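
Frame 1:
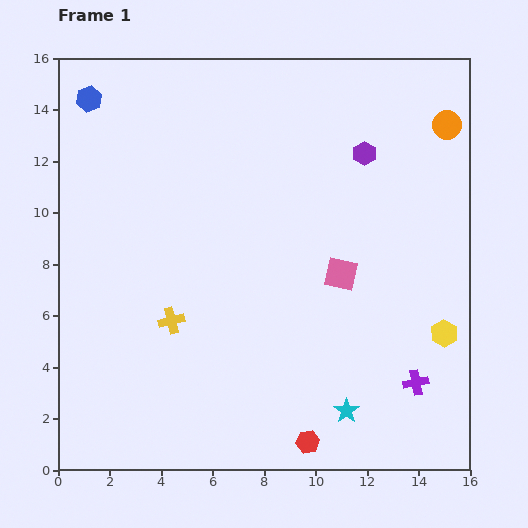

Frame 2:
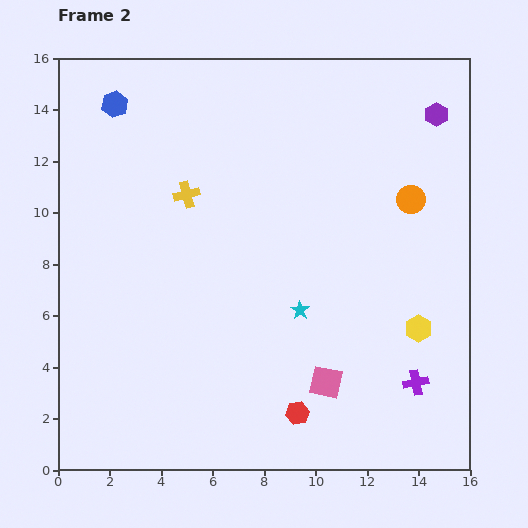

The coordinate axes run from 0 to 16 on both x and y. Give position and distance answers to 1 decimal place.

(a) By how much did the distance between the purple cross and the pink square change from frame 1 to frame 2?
-1.6

Distance in frame 1: 5.1. Distance in frame 2: 3.5.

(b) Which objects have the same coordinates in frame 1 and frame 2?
the purple cross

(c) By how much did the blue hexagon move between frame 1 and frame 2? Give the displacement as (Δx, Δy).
(1.0, -0.2)

The blue hexagon was at (1.2, 14.4) in frame 1 and (2.2, 14.2) in frame 2.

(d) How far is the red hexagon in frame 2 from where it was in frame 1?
1.2

The red hexagon moved from (9.7, 1.1) to (9.3, 2.2), a distance of √(0.4² + 1.1²) ≈ 1.2.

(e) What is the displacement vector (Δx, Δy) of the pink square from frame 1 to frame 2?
(-0.6, -4.2)

The pink square was at (11.0, 7.6) in frame 1 and (10.4, 3.4) in frame 2.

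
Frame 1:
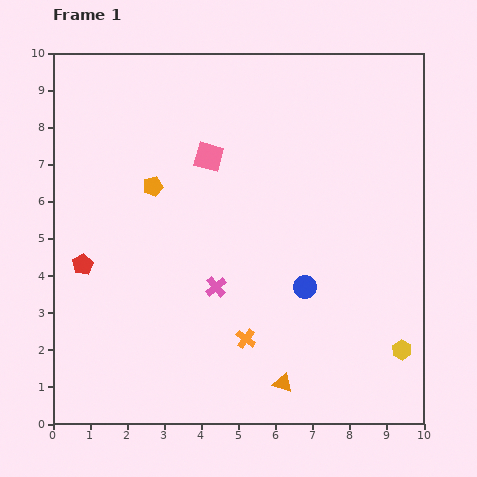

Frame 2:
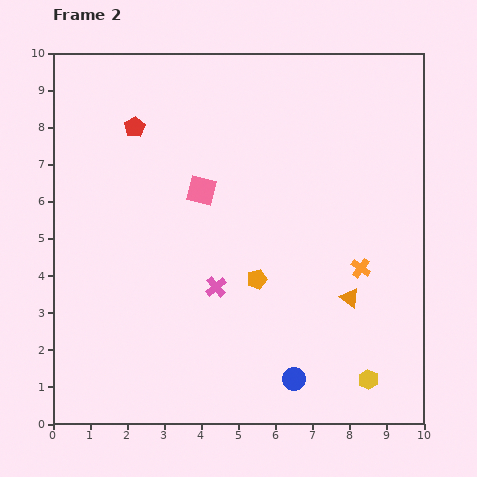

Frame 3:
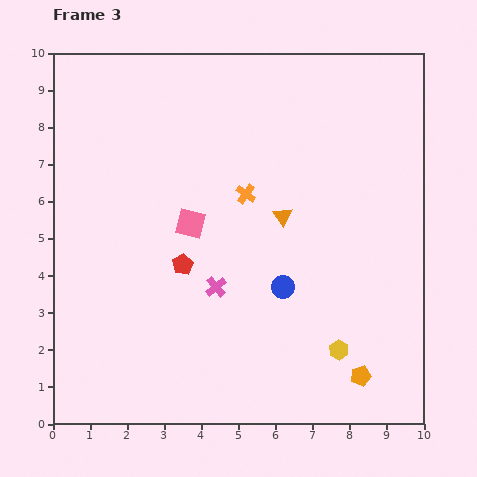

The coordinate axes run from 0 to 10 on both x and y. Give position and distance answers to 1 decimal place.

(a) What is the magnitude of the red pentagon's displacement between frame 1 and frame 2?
4.0

The red pentagon moved from (0.8, 4.3) to (2.2, 8.0), a distance of √(1.4² + 3.7²) ≈ 4.0.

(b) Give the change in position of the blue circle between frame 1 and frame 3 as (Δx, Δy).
(-0.6, 0.0)

The blue circle was at (6.8, 3.7) in frame 1 and (6.2, 3.7) in frame 3.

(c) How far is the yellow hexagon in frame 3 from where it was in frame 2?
1.1

The yellow hexagon moved from (8.5, 1.2) to (7.7, 2.0), a distance of √(0.8² + 0.8²) ≈ 1.1.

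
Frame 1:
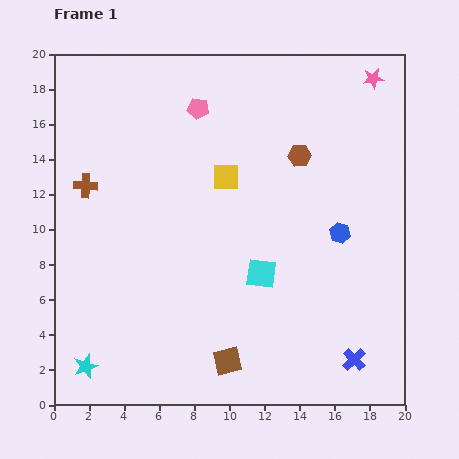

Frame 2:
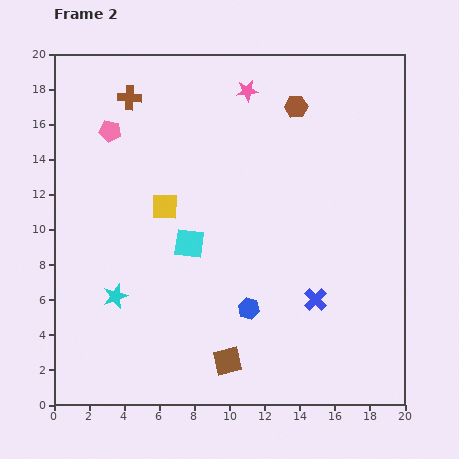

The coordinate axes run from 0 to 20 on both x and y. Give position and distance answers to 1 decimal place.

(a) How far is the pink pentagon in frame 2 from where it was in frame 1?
5.2

The pink pentagon moved from (8.2, 16.9) to (3.2, 15.6), a distance of √(5.0² + 1.3²) ≈ 5.2.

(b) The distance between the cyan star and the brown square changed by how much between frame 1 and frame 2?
-0.7

Distance in frame 1: 8.1. Distance in frame 2: 7.4.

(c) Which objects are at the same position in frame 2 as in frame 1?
the brown square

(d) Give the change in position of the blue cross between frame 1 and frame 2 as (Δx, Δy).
(-2.2, 3.4)

The blue cross was at (17.1, 2.6) in frame 1 and (14.9, 6.0) in frame 2.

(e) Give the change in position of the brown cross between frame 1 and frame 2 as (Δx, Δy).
(2.5, 5.0)

The brown cross was at (1.8, 12.5) in frame 1 and (4.3, 17.5) in frame 2.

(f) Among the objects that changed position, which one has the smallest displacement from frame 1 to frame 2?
the brown hexagon

(moved 2.8)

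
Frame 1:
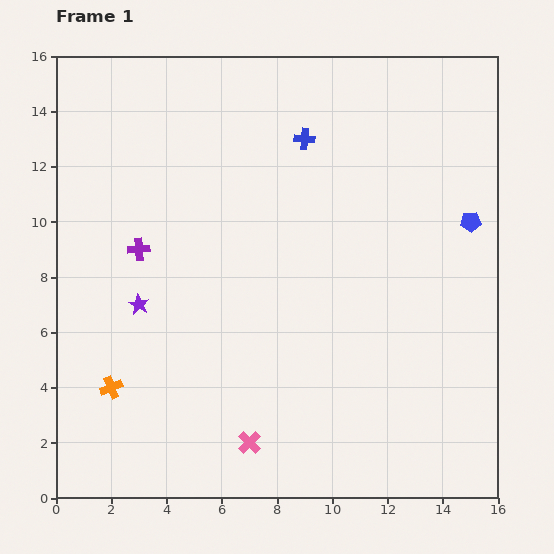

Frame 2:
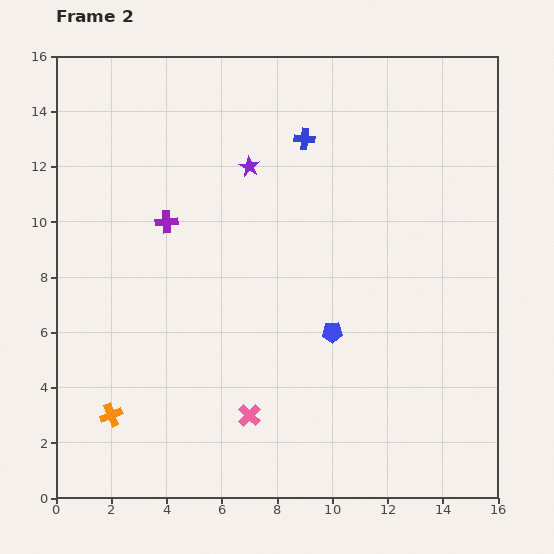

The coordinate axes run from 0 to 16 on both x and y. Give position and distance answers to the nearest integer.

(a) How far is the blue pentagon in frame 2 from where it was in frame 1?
6

The blue pentagon moved from (15, 10) to (10, 6), a distance of √(5² + 4²) ≈ 6.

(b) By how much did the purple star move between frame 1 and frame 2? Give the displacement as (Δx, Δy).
(4, 5)

The purple star was at (3, 7) in frame 1 and (7, 12) in frame 2.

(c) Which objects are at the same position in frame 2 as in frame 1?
the blue cross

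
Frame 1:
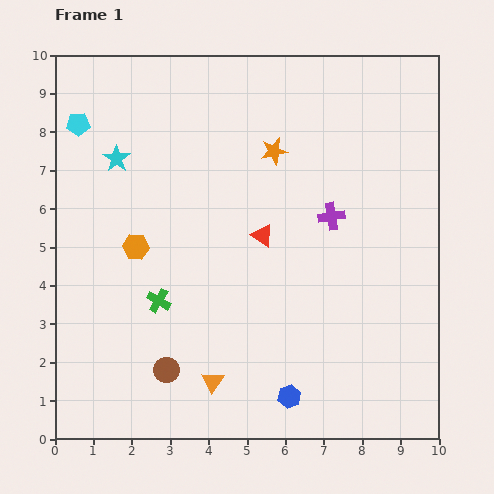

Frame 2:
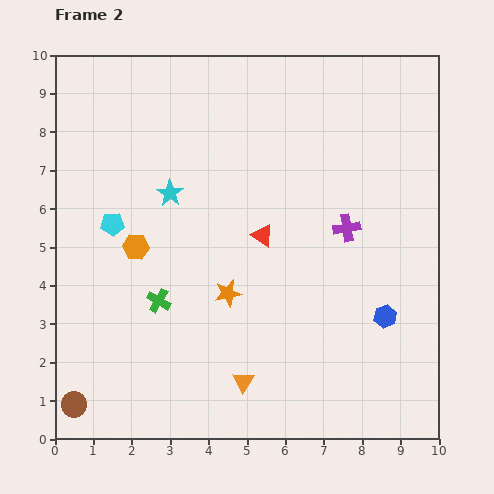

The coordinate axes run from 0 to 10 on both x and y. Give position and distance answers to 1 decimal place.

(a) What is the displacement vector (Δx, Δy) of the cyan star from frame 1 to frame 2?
(1.4, -0.9)

The cyan star was at (1.6, 7.3) in frame 1 and (3.0, 6.4) in frame 2.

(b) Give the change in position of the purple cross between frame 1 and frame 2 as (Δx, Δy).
(0.4, -0.3)

The purple cross was at (7.2, 5.8) in frame 1 and (7.6, 5.5) in frame 2.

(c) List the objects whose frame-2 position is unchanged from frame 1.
the green cross, the orange hexagon, the red triangle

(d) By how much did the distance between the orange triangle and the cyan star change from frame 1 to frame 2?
-1.0

Distance in frame 1: 6.3. Distance in frame 2: 5.3.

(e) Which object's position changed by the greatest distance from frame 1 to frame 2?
the orange star

(moved 3.9; next 3.3)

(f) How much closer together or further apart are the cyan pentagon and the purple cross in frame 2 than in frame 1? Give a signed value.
-0.9

Distance in frame 1: 7.0. Distance in frame 2: 6.1.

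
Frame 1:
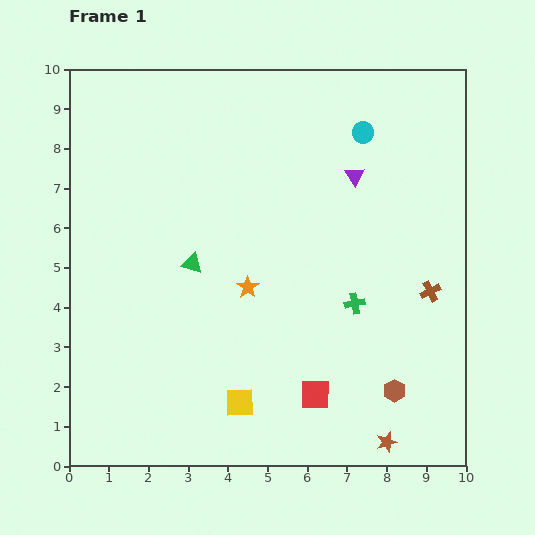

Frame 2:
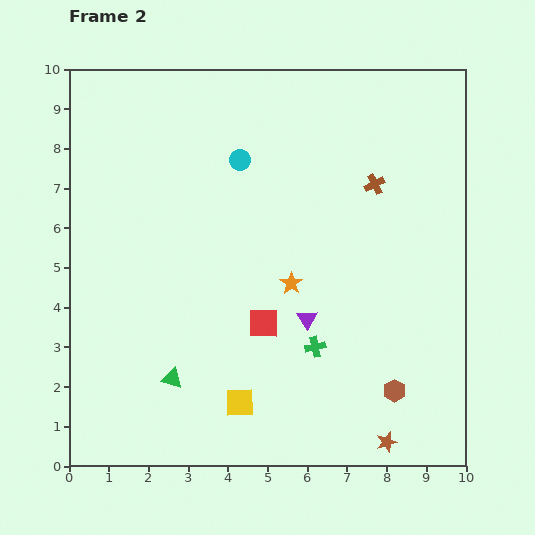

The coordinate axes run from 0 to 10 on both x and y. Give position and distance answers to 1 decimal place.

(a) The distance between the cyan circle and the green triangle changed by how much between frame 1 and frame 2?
+0.4

Distance in frame 1: 5.4. Distance in frame 2: 5.8.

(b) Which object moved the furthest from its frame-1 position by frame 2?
the purple triangle

(moved 3.8; next 3.2)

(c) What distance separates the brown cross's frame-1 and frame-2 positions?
3.0

The brown cross moved from (9.1, 4.4) to (7.7, 7.1), a distance of √(1.4² + 2.7²) ≈ 3.0.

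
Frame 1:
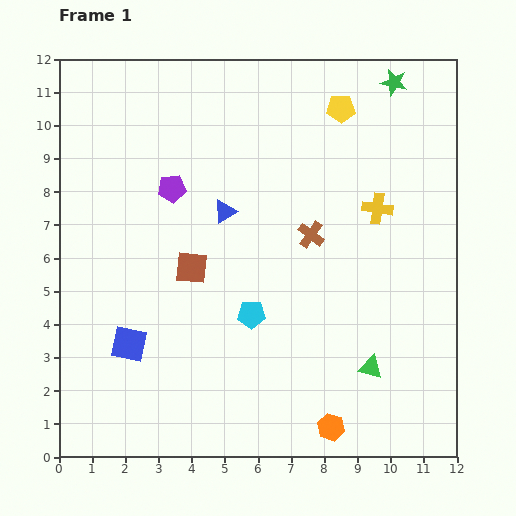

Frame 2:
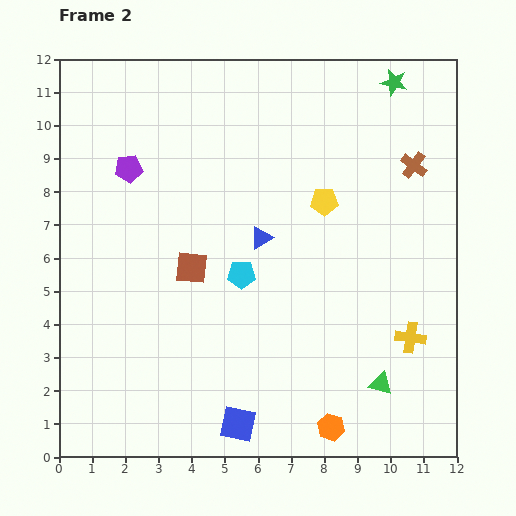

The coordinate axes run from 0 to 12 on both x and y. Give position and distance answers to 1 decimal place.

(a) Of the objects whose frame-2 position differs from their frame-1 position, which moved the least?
the green triangle

(moved 0.6)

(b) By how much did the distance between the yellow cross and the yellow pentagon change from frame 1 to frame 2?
+1.7

Distance in frame 1: 3.2. Distance in frame 2: 4.9.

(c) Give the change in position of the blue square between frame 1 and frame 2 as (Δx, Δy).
(3.3, -2.4)

The blue square was at (2.1, 3.4) in frame 1 and (5.4, 1.0) in frame 2.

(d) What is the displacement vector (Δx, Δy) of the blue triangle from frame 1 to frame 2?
(1.1, -0.8)

The blue triangle was at (5.0, 7.4) in frame 1 and (6.1, 6.6) in frame 2.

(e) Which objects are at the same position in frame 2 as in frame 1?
the brown square, the orange hexagon, the green star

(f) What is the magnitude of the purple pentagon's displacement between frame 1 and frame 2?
1.4

The purple pentagon moved from (3.4, 8.1) to (2.1, 8.7), a distance of √(1.3² + 0.6²) ≈ 1.4.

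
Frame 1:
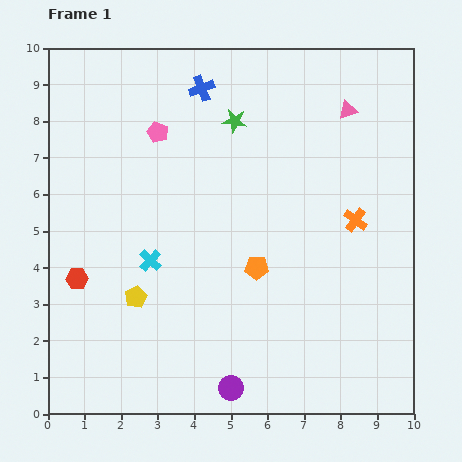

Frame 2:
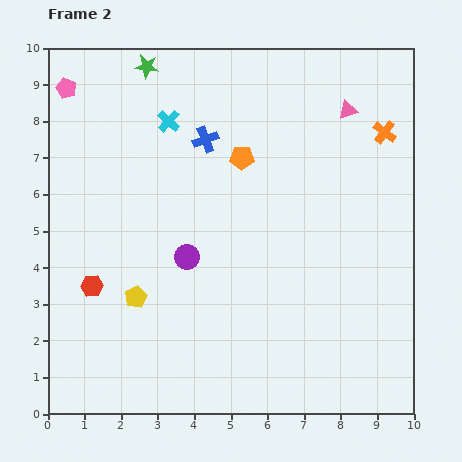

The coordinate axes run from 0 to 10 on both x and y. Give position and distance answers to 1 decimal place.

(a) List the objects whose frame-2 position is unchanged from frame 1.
the pink triangle, the yellow pentagon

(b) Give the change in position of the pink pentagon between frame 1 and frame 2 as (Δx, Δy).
(-2.5, 1.2)

The pink pentagon was at (3.0, 7.7) in frame 1 and (0.5, 8.9) in frame 2.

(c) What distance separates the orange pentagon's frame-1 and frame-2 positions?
3.0

The orange pentagon moved from (5.7, 4.0) to (5.3, 7.0), a distance of √(0.4² + 3.0²) ≈ 3.0.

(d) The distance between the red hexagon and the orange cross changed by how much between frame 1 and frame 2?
+1.2

Distance in frame 1: 7.8. Distance in frame 2: 9.0.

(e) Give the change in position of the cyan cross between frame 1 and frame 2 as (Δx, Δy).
(0.5, 3.8)

The cyan cross was at (2.8, 4.2) in frame 1 and (3.3, 8.0) in frame 2.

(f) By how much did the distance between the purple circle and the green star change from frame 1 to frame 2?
-2.0

Distance in frame 1: 7.3. Distance in frame 2: 5.3.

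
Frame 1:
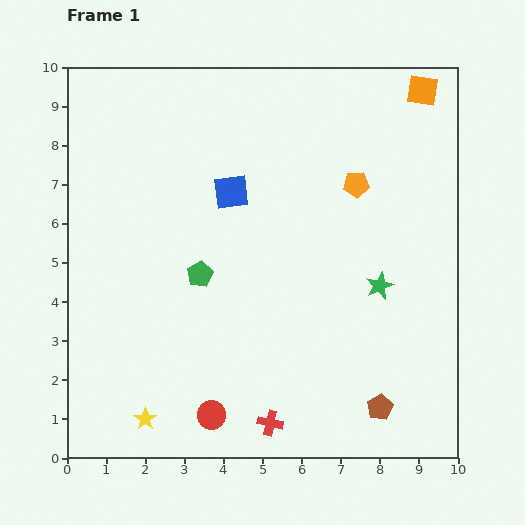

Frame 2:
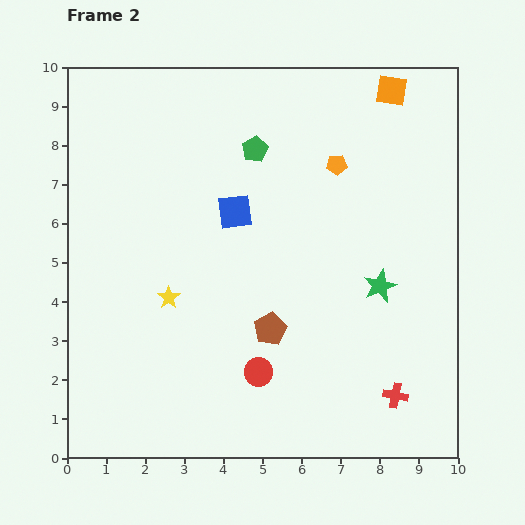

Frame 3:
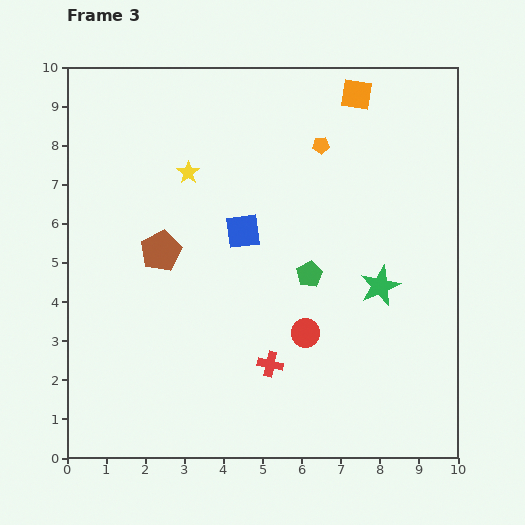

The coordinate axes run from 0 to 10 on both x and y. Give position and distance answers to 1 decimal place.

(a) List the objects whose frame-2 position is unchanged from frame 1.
the green star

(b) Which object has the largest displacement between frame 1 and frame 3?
the brown pentagon

(moved 6.9; next 6.4)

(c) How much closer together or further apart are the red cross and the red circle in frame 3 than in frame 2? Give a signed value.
-2.4

Distance in frame 2: 3.6. Distance in frame 3: 1.2.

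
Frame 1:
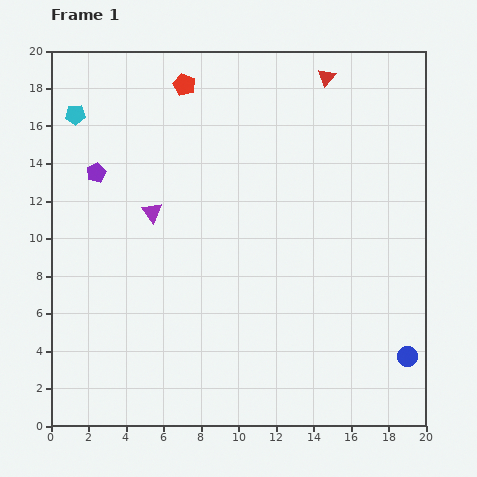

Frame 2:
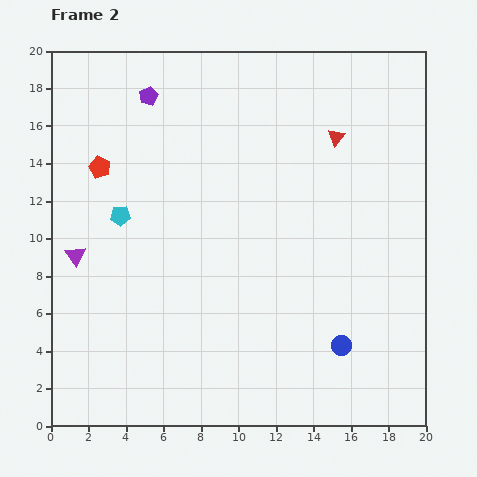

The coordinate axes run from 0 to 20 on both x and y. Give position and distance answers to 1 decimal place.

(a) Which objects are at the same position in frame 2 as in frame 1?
none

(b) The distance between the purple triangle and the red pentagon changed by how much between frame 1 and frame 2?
-2.1

Distance in frame 1: 7.0. Distance in frame 2: 4.9.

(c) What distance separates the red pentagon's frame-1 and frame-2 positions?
6.3

The red pentagon moved from (7.1, 18.2) to (2.6, 13.8), a distance of √(4.5² + 4.4²) ≈ 6.3.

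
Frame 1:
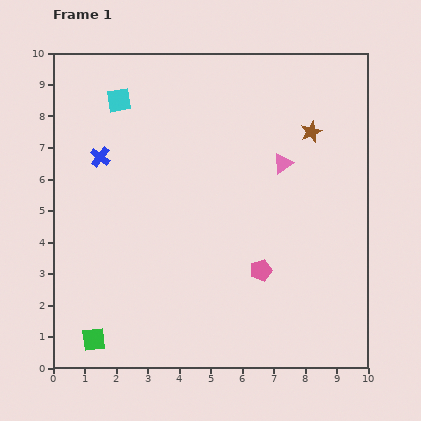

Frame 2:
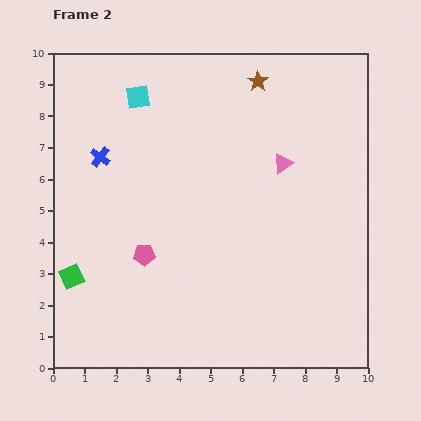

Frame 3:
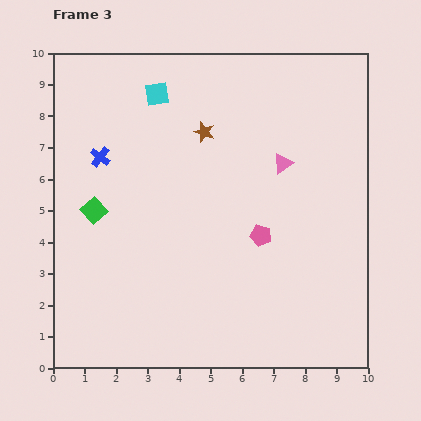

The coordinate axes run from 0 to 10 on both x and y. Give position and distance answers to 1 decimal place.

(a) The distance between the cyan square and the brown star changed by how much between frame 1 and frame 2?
-2.4

Distance in frame 1: 6.2. Distance in frame 2: 3.8.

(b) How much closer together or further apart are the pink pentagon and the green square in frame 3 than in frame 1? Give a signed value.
-0.3

Distance in frame 1: 5.7. Distance in frame 3: 5.4.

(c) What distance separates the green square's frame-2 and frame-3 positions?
2.2

The green square moved from (0.6, 2.9) to (1.3, 5.0), a distance of √(0.7² + 2.1²) ≈ 2.2.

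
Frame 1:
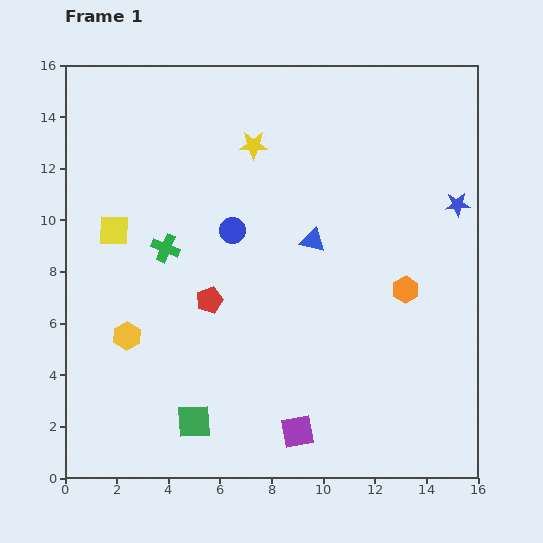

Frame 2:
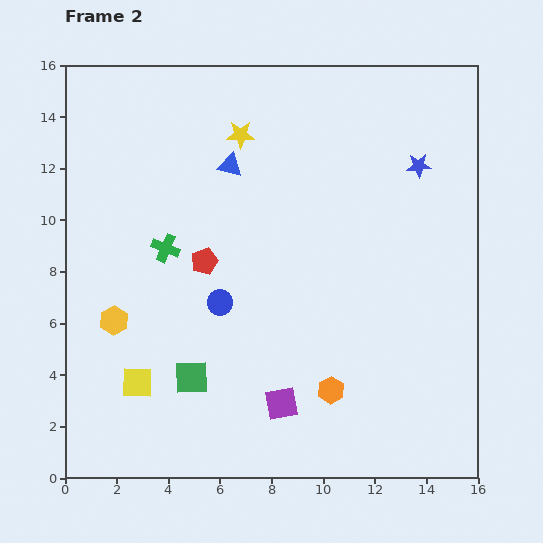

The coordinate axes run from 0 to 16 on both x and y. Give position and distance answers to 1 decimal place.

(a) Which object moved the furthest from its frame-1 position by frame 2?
the yellow square

(moved 6.0; next 4.9)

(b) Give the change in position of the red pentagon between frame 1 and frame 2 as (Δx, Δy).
(-0.2, 1.5)

The red pentagon was at (5.6, 6.9) in frame 1 and (5.4, 8.4) in frame 2.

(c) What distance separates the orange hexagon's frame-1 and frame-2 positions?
4.9

The orange hexagon moved from (13.2, 7.3) to (10.3, 3.4), a distance of √(2.9² + 3.9²) ≈ 4.9.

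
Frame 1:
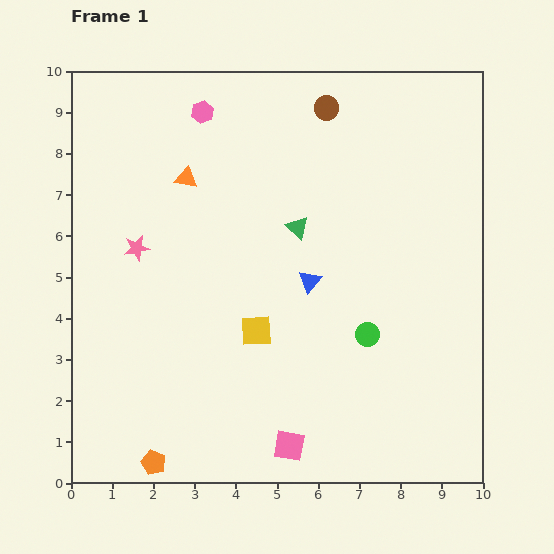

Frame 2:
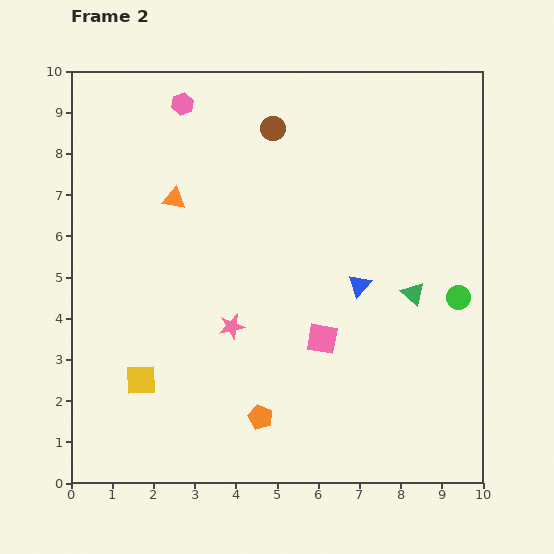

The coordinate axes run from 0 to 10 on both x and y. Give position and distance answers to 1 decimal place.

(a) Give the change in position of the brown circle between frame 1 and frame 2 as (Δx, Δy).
(-1.3, -0.5)

The brown circle was at (6.2, 9.1) in frame 1 and (4.9, 8.6) in frame 2.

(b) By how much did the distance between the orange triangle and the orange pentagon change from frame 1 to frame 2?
-1.2

Distance in frame 1: 6.9. Distance in frame 2: 5.7.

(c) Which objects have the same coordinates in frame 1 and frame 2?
none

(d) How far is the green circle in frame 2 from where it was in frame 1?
2.4

The green circle moved from (7.2, 3.6) to (9.4, 4.5), a distance of √(2.2² + 0.9²) ≈ 2.4.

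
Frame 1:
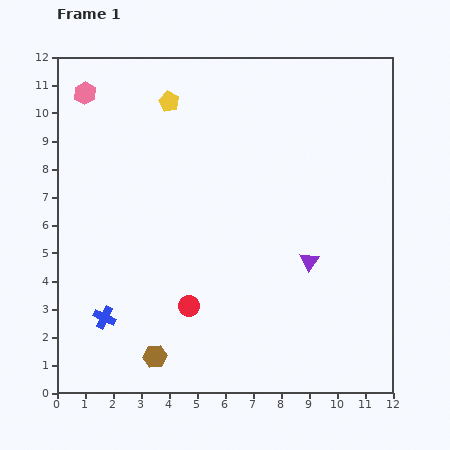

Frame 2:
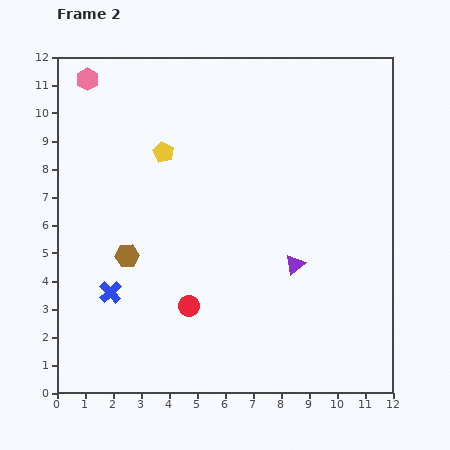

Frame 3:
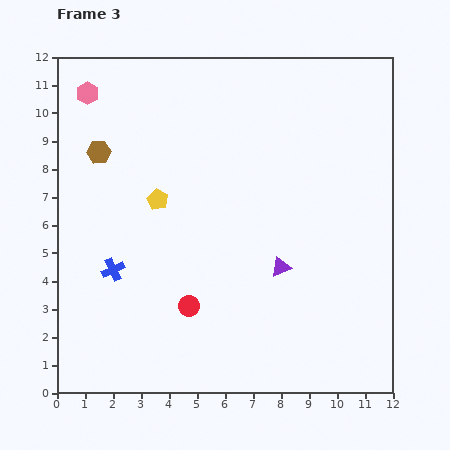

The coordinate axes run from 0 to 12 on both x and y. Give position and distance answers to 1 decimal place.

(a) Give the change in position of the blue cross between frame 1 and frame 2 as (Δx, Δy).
(0.2, 0.9)

The blue cross was at (1.7, 2.7) in frame 1 and (1.9, 3.6) in frame 2.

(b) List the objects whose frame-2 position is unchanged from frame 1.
the red circle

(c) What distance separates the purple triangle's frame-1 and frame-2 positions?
0.5

The purple triangle moved from (9.0, 4.7) to (8.5, 4.6), a distance of √(0.5² + 0.1²) ≈ 0.5.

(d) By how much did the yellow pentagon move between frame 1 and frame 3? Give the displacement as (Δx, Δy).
(-0.4, -3.5)

The yellow pentagon was at (4.0, 10.4) in frame 1 and (3.6, 6.9) in frame 3.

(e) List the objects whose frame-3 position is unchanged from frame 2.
the red circle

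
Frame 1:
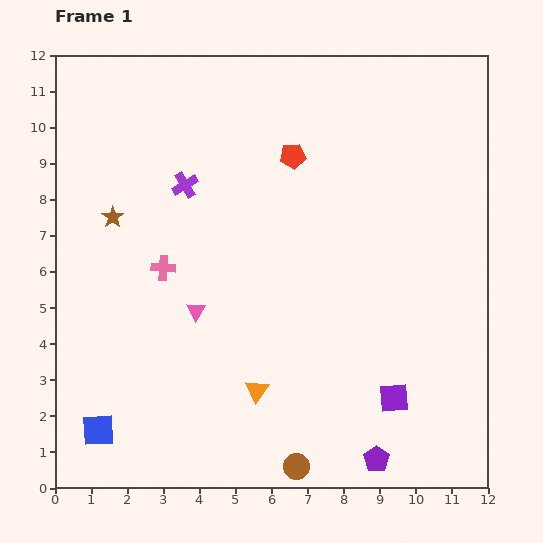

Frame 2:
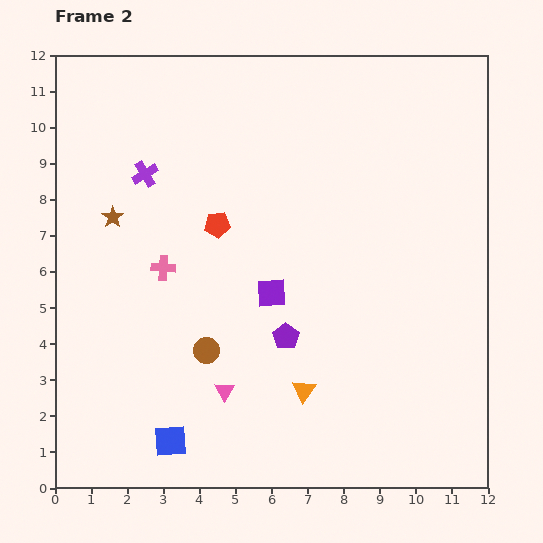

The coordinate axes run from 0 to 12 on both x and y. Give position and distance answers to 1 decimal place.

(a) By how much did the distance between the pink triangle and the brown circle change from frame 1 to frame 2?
-3.9

Distance in frame 1: 5.1. Distance in frame 2: 1.2.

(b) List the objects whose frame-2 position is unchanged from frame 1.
the pink cross, the brown star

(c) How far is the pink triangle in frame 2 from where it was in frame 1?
2.3

The pink triangle moved from (3.9, 4.9) to (4.7, 2.7), a distance of √(0.8² + 2.2²) ≈ 2.3.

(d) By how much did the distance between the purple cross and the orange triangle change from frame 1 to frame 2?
+1.4

Distance in frame 1: 6.0. Distance in frame 2: 7.4.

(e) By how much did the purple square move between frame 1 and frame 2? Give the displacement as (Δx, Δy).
(-3.4, 2.9)

The purple square was at (9.4, 2.5) in frame 1 and (6.0, 5.4) in frame 2.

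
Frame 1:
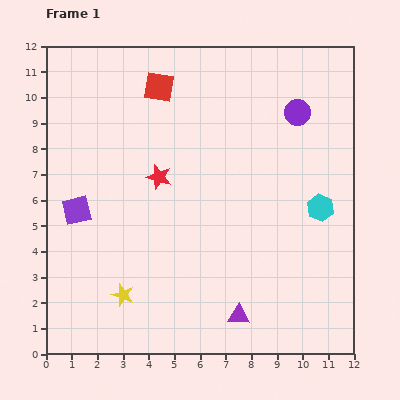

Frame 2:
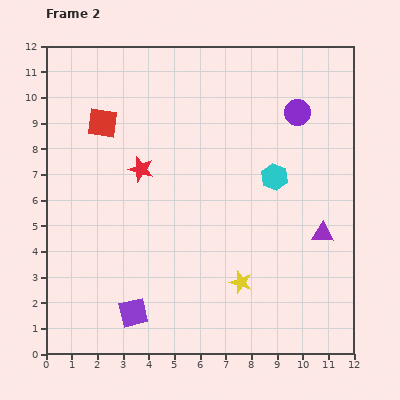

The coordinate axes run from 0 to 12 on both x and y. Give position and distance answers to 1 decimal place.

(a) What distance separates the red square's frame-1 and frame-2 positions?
2.6

The red square moved from (4.4, 10.4) to (2.2, 9.0), a distance of √(2.2² + 1.4²) ≈ 2.6.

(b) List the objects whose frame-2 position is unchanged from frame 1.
the purple circle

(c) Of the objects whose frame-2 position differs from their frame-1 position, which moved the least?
the red star

(moved 0.8)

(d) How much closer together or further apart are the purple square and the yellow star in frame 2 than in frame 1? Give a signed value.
+0.6

Distance in frame 1: 3.8. Distance in frame 2: 4.4.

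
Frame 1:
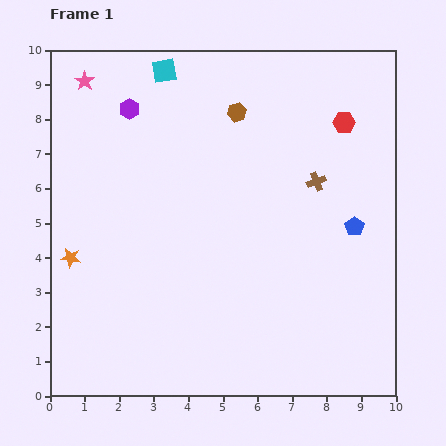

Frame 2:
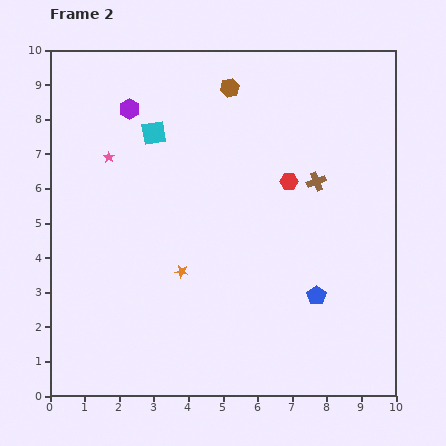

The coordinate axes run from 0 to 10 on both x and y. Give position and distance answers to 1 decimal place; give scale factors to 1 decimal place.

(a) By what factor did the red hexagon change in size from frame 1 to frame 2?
0.8×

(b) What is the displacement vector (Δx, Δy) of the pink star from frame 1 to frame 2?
(0.7, -2.2)

The pink star was at (1.0, 9.1) in frame 1 and (1.7, 6.9) in frame 2.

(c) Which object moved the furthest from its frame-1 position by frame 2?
the orange star

(moved 3.2; next 2.3)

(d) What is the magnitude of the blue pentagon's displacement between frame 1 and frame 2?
2.3

The blue pentagon moved from (8.8, 4.9) to (7.7, 2.9), a distance of √(1.1² + 2.0²) ≈ 2.3.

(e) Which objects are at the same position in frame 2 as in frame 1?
the brown cross, the purple hexagon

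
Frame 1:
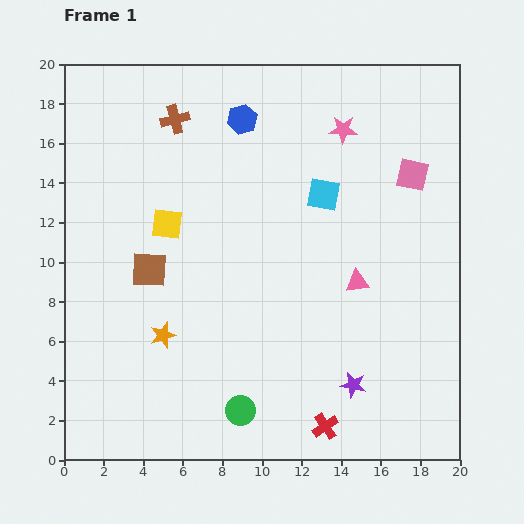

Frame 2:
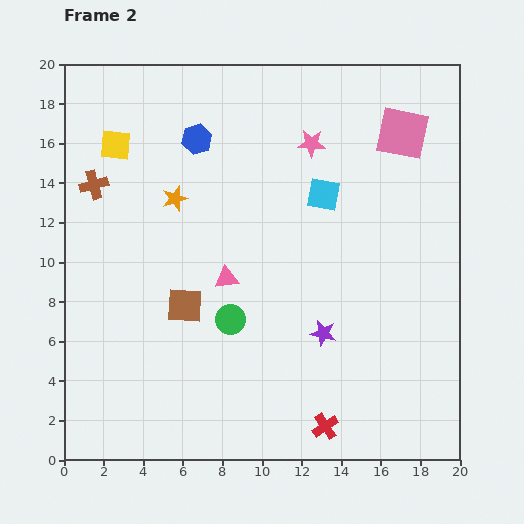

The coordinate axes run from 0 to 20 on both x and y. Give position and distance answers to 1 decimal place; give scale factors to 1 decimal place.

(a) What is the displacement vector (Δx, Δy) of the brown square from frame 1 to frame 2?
(1.8, -1.8)

The brown square was at (4.3, 9.6) in frame 1 and (6.1, 7.8) in frame 2.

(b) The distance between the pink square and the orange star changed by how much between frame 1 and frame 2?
-3.0

Distance in frame 1: 15.0. Distance in frame 2: 12.0.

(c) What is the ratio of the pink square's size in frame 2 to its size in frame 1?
1.6×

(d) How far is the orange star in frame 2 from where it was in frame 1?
6.9

The orange star moved from (5.0, 6.3) to (5.6, 13.2), a distance of √(0.6² + 6.9²) ≈ 6.9.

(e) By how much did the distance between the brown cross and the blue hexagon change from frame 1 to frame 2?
+2.3

Distance in frame 1: 3.4. Distance in frame 2: 5.7.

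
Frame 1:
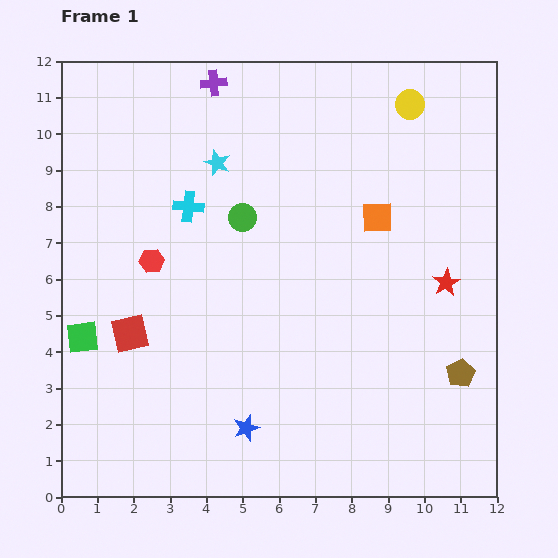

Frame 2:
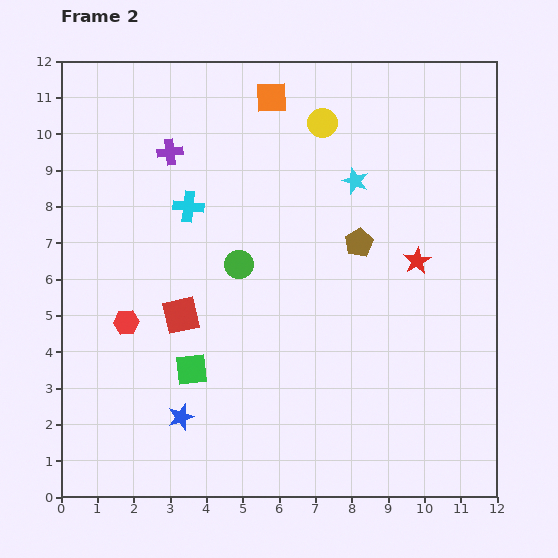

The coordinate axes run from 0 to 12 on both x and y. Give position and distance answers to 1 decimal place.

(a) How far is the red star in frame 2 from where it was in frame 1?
1.0

The red star moved from (10.6, 5.9) to (9.8, 6.5), a distance of √(0.8² + 0.6²) ≈ 1.0.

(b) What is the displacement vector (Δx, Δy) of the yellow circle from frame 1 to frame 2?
(-2.4, -0.5)

The yellow circle was at (9.6, 10.8) in frame 1 and (7.2, 10.3) in frame 2.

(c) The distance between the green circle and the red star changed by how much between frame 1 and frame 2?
-1.0

Distance in frame 1: 5.9. Distance in frame 2: 4.9.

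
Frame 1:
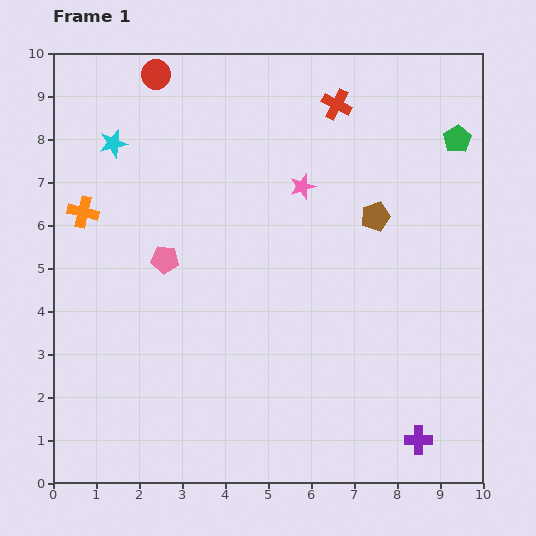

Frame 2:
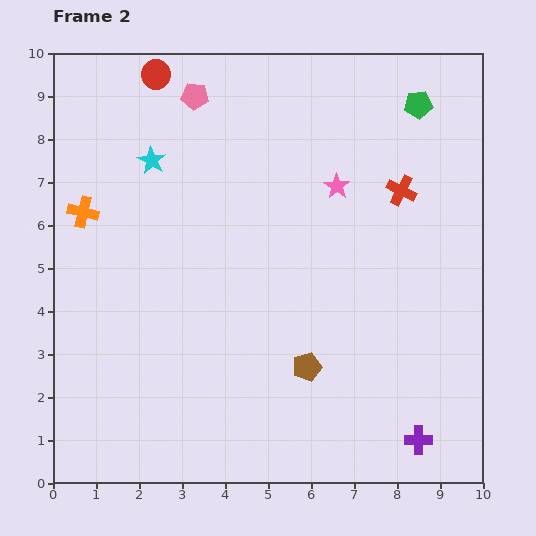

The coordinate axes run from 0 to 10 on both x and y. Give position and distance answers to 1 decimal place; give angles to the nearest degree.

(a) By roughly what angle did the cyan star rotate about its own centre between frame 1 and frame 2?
28° counter-clockwise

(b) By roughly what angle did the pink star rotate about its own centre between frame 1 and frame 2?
20° counter-clockwise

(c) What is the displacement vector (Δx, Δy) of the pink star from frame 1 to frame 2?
(0.8, 0.0)

The pink star was at (5.8, 6.9) in frame 1 and (6.6, 6.9) in frame 2.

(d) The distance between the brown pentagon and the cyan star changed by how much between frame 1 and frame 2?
-0.3

Distance in frame 1: 6.3. Distance in frame 2: 6.0.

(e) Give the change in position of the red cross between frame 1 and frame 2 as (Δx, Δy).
(1.5, -2.0)

The red cross was at (6.6, 8.8) in frame 1 and (8.1, 6.8) in frame 2.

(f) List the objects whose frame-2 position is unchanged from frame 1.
the purple cross, the red circle, the orange cross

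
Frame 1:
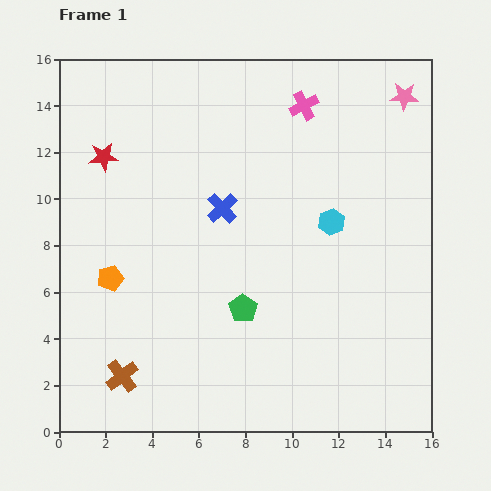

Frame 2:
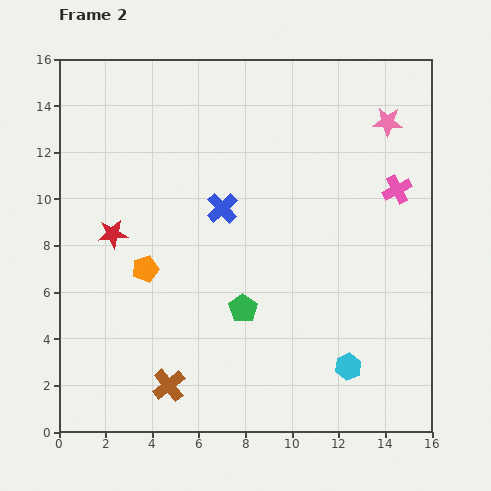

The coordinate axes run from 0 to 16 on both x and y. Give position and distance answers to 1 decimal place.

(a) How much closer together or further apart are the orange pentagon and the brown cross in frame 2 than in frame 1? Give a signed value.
+0.9

Distance in frame 1: 4.2. Distance in frame 2: 5.1.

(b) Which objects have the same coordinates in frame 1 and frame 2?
the blue cross, the green pentagon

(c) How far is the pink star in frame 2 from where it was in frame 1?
1.3

The pink star moved from (14.8, 14.4) to (14.1, 13.3), a distance of √(0.7² + 1.1²) ≈ 1.3.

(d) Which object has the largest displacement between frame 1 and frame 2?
the cyan hexagon

(moved 6.2; next 5.4)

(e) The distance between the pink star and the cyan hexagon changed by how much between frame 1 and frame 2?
+4.4

Distance in frame 1: 6.2. Distance in frame 2: 10.6.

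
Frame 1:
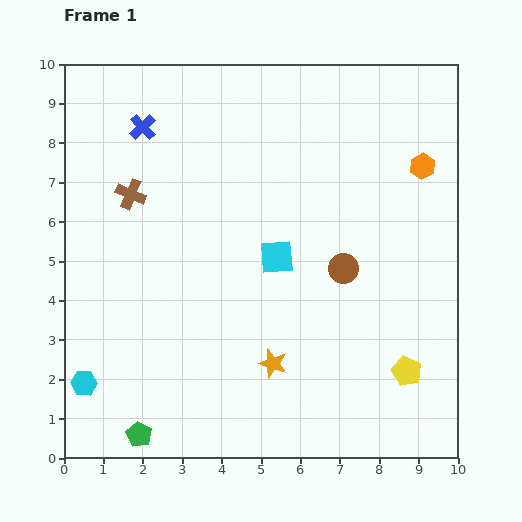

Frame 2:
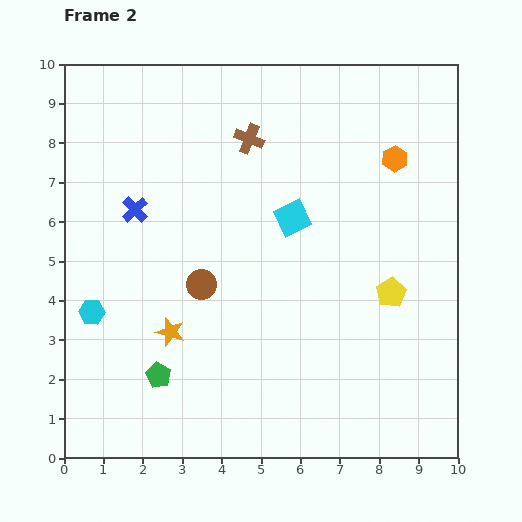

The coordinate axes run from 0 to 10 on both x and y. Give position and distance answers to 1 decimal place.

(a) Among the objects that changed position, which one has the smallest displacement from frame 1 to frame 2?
the orange hexagon

(moved 0.7)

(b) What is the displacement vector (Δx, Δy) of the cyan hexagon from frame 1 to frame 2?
(0.2, 1.8)

The cyan hexagon was at (0.5, 1.9) in frame 1 and (0.7, 3.7) in frame 2.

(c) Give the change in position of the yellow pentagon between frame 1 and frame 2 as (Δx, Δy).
(-0.4, 2.0)

The yellow pentagon was at (8.7, 2.2) in frame 1 and (8.3, 4.2) in frame 2.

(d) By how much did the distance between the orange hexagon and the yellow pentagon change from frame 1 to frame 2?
-1.8

Distance in frame 1: 5.2. Distance in frame 2: 3.4.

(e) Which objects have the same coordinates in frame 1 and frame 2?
none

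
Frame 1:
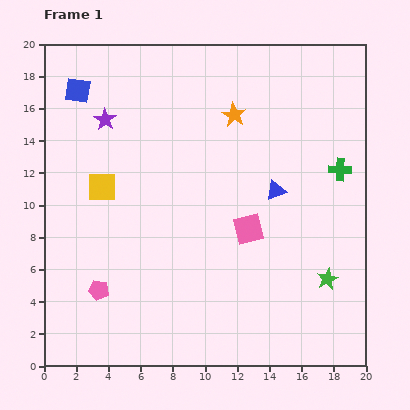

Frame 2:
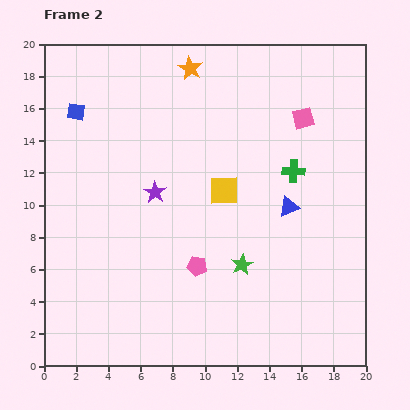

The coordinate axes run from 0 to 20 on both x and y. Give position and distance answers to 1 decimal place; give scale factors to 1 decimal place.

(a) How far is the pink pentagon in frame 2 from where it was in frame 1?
6.3

The pink pentagon moved from (3.4, 4.7) to (9.5, 6.2), a distance of √(6.1² + 1.5²) ≈ 6.3.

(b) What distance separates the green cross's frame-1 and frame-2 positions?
2.9

The green cross moved from (18.4, 12.2) to (15.5, 12.1), a distance of √(2.9² + 0.1²) ≈ 2.9.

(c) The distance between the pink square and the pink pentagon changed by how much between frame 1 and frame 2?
+1.3

Distance in frame 1: 10.0. Distance in frame 2: 11.3.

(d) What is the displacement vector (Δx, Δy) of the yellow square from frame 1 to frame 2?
(7.6, -0.2)

The yellow square was at (3.6, 11.1) in frame 1 and (11.2, 10.9) in frame 2.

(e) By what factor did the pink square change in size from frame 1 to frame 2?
0.7×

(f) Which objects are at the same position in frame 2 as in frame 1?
none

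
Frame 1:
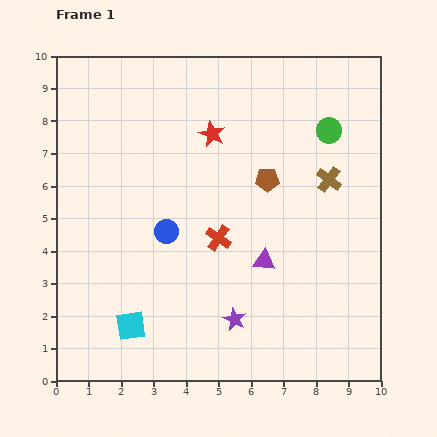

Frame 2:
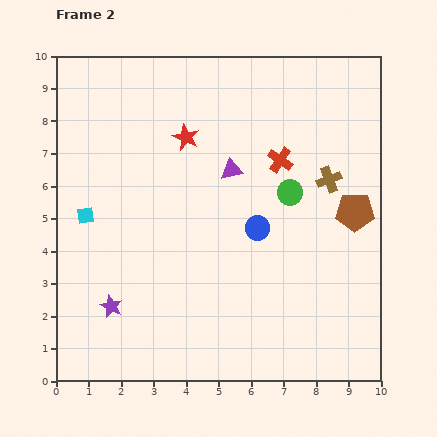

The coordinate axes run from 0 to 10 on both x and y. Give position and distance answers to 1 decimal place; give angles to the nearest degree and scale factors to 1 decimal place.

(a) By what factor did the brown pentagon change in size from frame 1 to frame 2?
1.6×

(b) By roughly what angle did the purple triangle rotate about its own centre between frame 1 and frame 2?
17° counter-clockwise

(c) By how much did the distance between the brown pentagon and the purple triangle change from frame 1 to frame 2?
+1.5

Distance in frame 1: 2.5. Distance in frame 2: 4.0.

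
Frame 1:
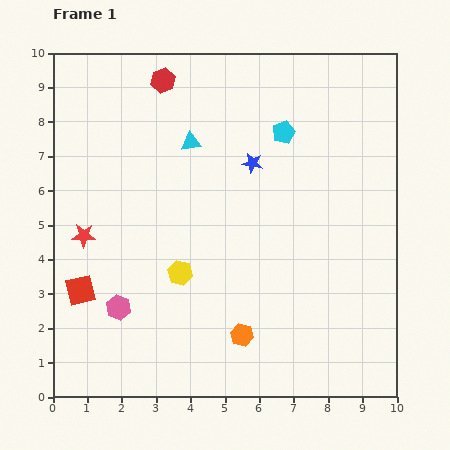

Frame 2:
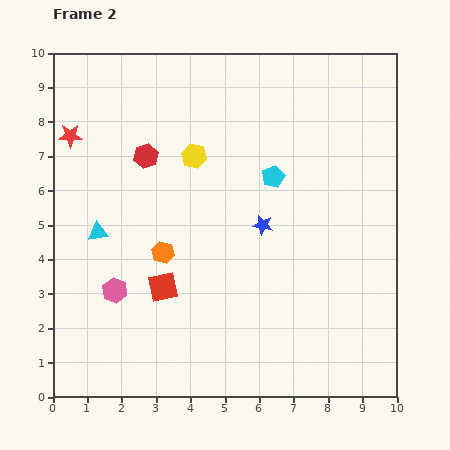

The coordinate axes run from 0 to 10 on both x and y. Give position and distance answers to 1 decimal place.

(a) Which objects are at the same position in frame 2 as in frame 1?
none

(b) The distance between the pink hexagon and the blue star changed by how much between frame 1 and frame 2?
-1.0

Distance in frame 1: 5.7. Distance in frame 2: 4.7.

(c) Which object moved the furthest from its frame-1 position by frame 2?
the cyan triangle

(moved 3.7; next 3.4)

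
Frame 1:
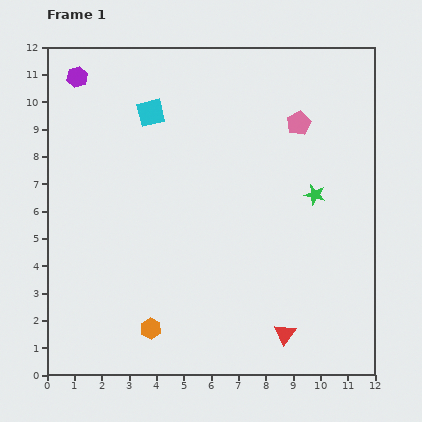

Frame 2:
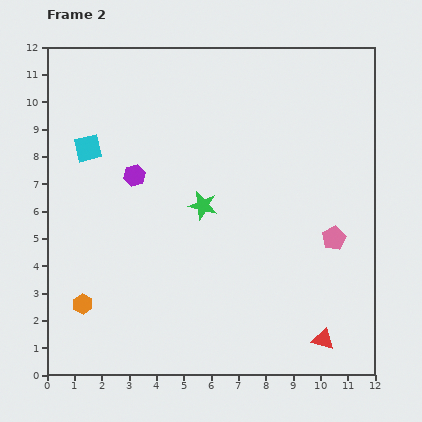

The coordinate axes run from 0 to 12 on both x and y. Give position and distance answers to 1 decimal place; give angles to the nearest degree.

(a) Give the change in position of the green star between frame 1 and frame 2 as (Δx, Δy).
(-4.1, -0.4)

The green star was at (9.8, 6.6) in frame 1 and (5.7, 6.2) in frame 2.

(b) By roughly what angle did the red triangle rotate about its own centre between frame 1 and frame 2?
49° counter-clockwise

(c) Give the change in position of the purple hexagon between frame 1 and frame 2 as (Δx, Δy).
(2.1, -3.6)

The purple hexagon was at (1.1, 10.9) in frame 1 and (3.2, 7.3) in frame 2.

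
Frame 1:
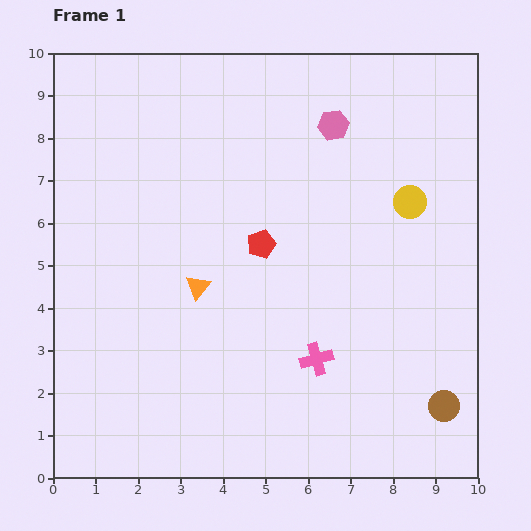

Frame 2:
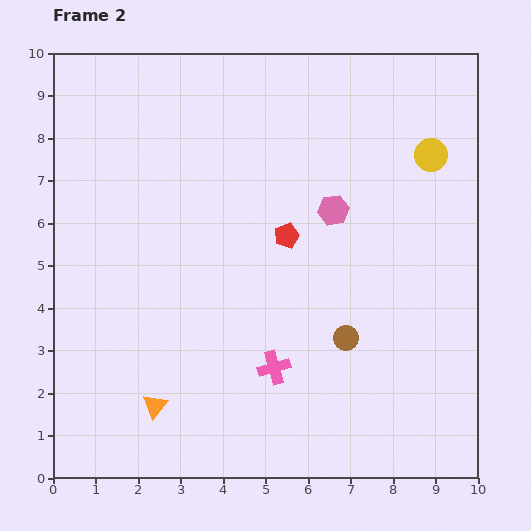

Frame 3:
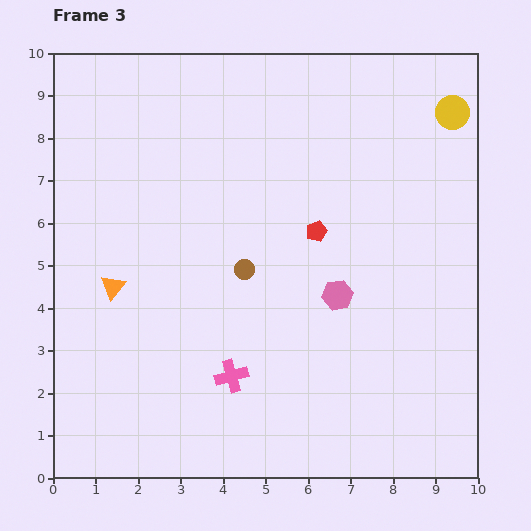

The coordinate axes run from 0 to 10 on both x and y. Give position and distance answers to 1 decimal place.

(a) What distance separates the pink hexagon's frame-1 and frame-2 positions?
2.0

The pink hexagon moved from (6.6, 8.3) to (6.6, 6.3), a distance of √(0.0² + 2.0²) ≈ 2.0.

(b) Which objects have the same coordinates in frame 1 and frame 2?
none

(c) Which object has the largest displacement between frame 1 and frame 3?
the brown circle

(moved 5.7; next 4.0)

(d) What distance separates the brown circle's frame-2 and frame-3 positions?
2.9

The brown circle moved from (6.9, 3.3) to (4.5, 4.9), a distance of √(2.4² + 1.6²) ≈ 2.9.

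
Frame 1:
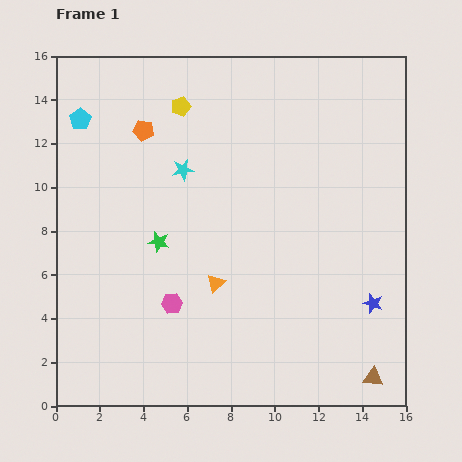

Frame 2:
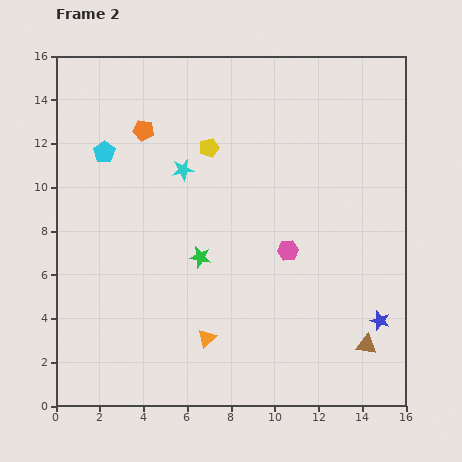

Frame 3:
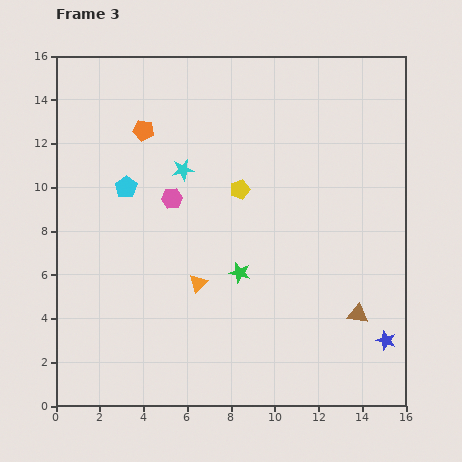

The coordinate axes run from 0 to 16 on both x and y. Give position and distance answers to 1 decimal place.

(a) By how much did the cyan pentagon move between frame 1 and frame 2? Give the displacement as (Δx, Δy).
(1.1, -1.5)

The cyan pentagon was at (1.1, 13.1) in frame 1 and (2.2, 11.6) in frame 2.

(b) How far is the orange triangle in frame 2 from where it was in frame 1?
2.5

The orange triangle moved from (7.3, 5.6) to (6.9, 3.1), a distance of √(0.4² + 2.5²) ≈ 2.5.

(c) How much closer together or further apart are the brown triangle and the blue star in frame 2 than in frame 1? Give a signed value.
-2.1

Distance in frame 1: 3.4. Distance in frame 2: 1.3.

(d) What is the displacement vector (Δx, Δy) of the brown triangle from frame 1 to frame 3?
(-0.7, 2.9)

The brown triangle was at (14.5, 1.3) in frame 1 and (13.8, 4.2) in frame 3.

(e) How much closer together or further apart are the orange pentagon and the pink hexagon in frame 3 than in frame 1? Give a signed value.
-4.6

Distance in frame 1: 8.0. Distance in frame 3: 3.4.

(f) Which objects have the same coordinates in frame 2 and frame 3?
the orange pentagon, the cyan star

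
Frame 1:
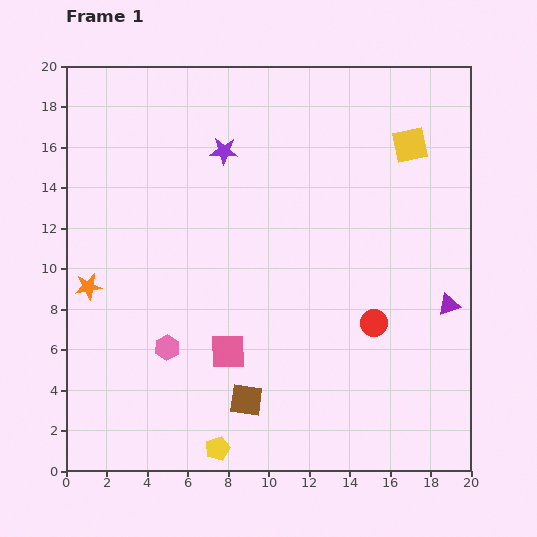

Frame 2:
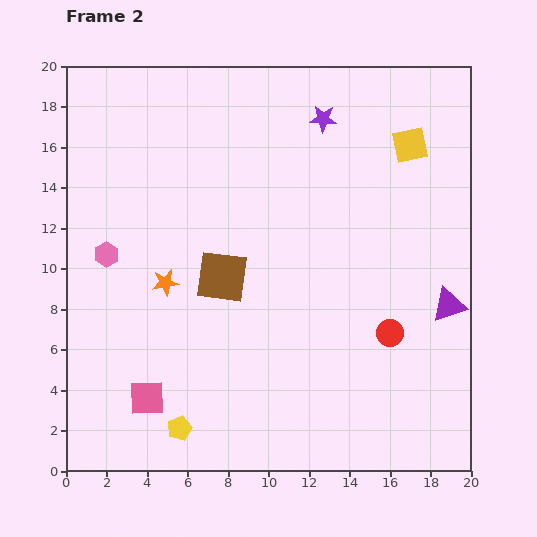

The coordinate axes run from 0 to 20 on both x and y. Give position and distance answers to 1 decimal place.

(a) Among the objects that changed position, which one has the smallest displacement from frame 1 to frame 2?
the red circle

(moved 0.9)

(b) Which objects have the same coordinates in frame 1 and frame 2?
the yellow square, the purple triangle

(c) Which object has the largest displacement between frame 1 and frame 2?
the brown square

(moved 6.2; next 5.5)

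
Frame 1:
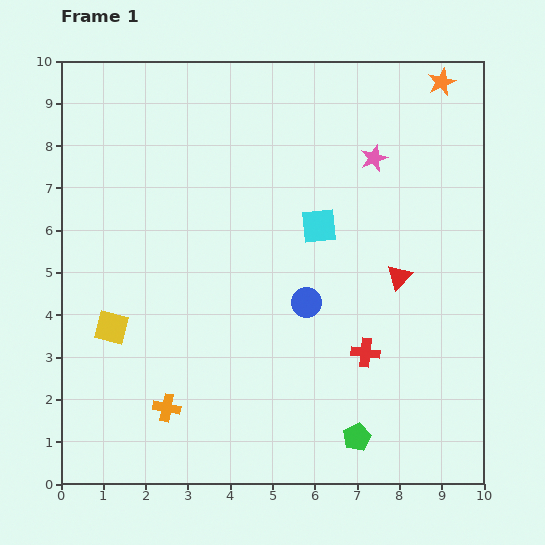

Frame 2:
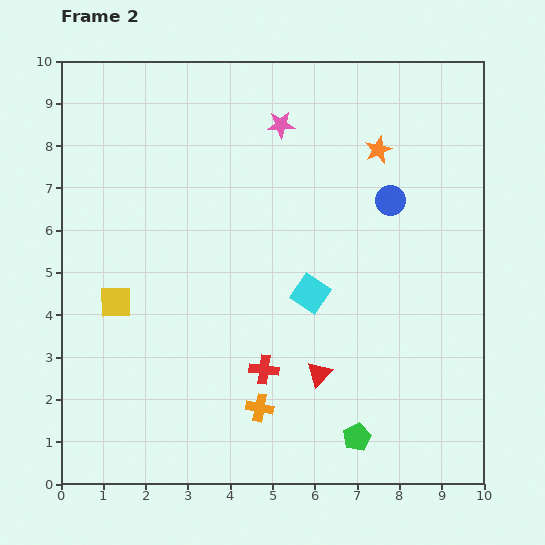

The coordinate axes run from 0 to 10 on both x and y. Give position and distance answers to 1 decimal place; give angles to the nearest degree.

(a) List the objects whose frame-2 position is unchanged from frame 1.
the green pentagon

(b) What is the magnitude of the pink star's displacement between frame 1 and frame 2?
2.3

The pink star moved from (7.4, 7.7) to (5.2, 8.5), a distance of √(2.2² + 0.8²) ≈ 2.3.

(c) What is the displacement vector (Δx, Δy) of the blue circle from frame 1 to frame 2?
(2.0, 2.4)

The blue circle was at (5.8, 4.3) in frame 1 and (7.8, 6.7) in frame 2.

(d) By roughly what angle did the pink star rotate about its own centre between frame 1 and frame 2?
17° clockwise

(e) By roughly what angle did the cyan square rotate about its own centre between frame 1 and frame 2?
39° clockwise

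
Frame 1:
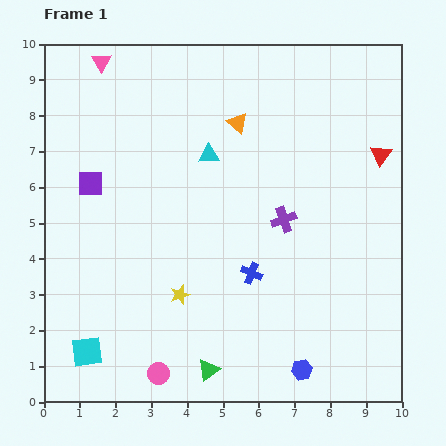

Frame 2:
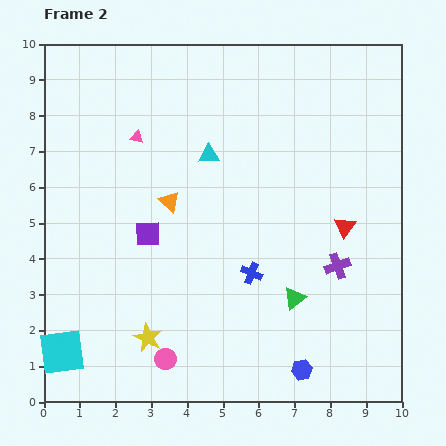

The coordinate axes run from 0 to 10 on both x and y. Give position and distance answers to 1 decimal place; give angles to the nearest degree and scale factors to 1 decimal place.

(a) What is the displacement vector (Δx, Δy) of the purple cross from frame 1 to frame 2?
(1.5, -1.3)

The purple cross was at (6.7, 5.1) in frame 1 and (8.2, 3.8) in frame 2.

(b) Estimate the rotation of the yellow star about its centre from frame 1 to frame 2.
28° counter-clockwise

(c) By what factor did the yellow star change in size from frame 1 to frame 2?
1.4×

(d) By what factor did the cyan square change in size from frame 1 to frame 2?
1.5×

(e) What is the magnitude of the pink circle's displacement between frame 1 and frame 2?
0.4

The pink circle moved from (3.2, 0.8) to (3.4, 1.2), a distance of √(0.2² + 0.4²) ≈ 0.4.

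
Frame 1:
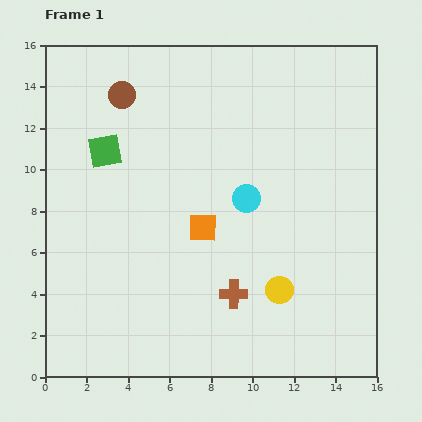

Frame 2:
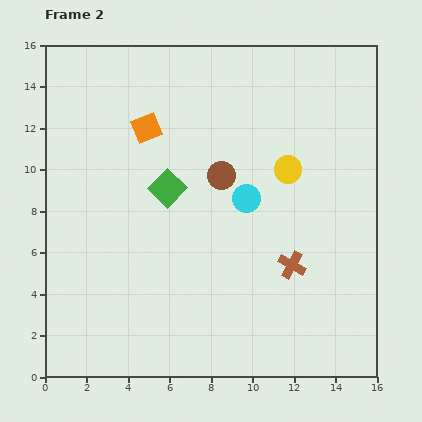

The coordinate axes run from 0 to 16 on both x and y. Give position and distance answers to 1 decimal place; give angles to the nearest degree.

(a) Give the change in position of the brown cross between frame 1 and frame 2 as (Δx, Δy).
(2.8, 1.4)

The brown cross was at (9.1, 4.0) in frame 1 and (11.9, 5.4) in frame 2.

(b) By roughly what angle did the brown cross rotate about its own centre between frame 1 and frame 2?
28° clockwise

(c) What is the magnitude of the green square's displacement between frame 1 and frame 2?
3.5

The green square moved from (2.9, 10.9) to (5.9, 9.1), a distance of √(3.0² + 1.8²) ≈ 3.5.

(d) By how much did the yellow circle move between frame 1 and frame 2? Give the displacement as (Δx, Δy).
(0.4, 5.8)

The yellow circle was at (11.3, 4.2) in frame 1 and (11.7, 10.0) in frame 2.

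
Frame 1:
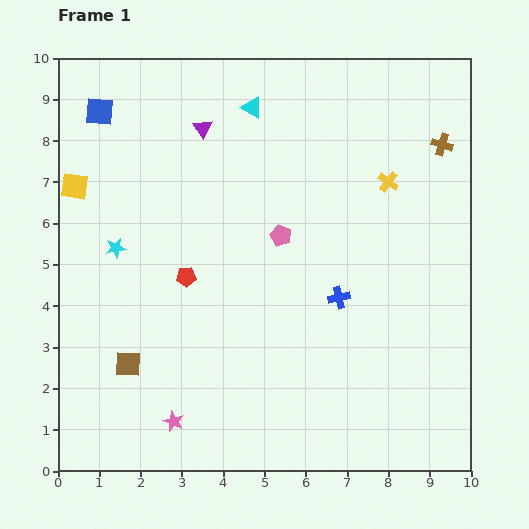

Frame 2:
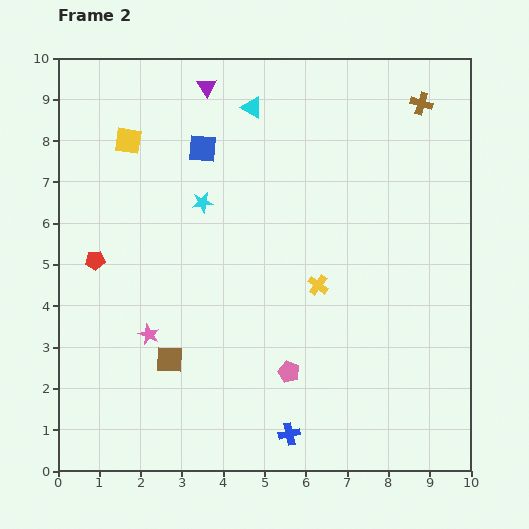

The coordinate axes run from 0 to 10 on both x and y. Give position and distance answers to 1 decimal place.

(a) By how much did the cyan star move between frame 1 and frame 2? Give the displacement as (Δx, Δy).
(2.1, 1.1)

The cyan star was at (1.4, 5.4) in frame 1 and (3.5, 6.5) in frame 2.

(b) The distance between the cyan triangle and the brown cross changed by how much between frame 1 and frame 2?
-0.6

Distance in frame 1: 4.7. Distance in frame 2: 4.1.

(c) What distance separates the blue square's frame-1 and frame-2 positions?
2.7

The blue square moved from (1.0, 8.7) to (3.5, 7.8), a distance of √(2.5² + 0.9²) ≈ 2.7.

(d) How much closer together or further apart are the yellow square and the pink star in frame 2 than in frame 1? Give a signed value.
-1.5

Distance in frame 1: 6.2. Distance in frame 2: 4.7.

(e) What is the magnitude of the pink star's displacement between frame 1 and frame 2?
2.2

The pink star moved from (2.8, 1.2) to (2.2, 3.3), a distance of √(0.6² + 2.1²) ≈ 2.2.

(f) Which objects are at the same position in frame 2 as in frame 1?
the cyan triangle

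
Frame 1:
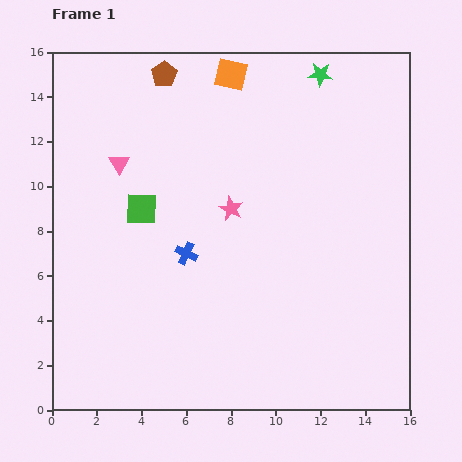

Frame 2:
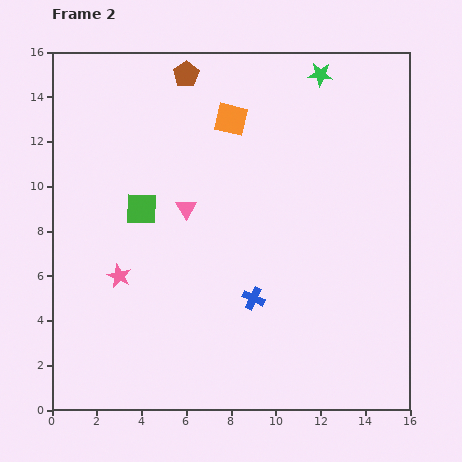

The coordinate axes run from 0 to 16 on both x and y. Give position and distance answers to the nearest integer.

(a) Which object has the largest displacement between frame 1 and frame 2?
the pink star

(moved 6; next 4)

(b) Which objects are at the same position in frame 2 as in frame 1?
the green star, the green square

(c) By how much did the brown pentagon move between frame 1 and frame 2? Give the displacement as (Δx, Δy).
(1, 0)

The brown pentagon was at (5, 15) in frame 1 and (6, 15) in frame 2.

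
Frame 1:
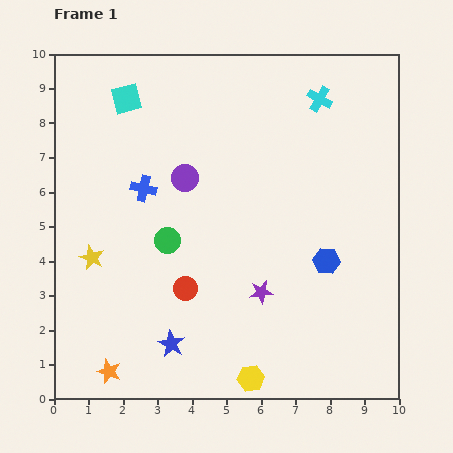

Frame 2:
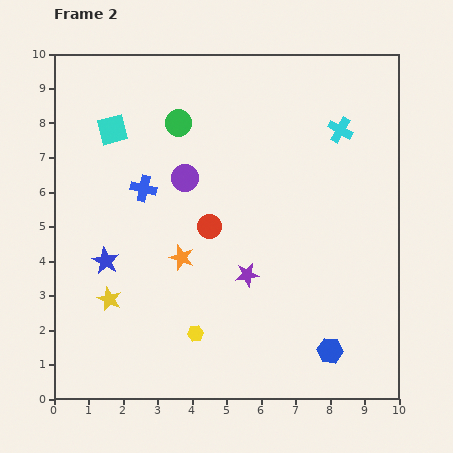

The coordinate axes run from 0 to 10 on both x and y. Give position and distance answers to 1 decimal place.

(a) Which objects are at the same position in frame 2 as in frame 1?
the purple circle, the blue cross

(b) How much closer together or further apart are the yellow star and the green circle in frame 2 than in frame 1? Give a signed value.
+3.2

Distance in frame 1: 2.3. Distance in frame 2: 5.5.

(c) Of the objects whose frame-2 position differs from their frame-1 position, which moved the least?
the purple star

(moved 0.6)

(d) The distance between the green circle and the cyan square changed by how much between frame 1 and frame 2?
-2.4

Distance in frame 1: 4.3. Distance in frame 2: 1.9.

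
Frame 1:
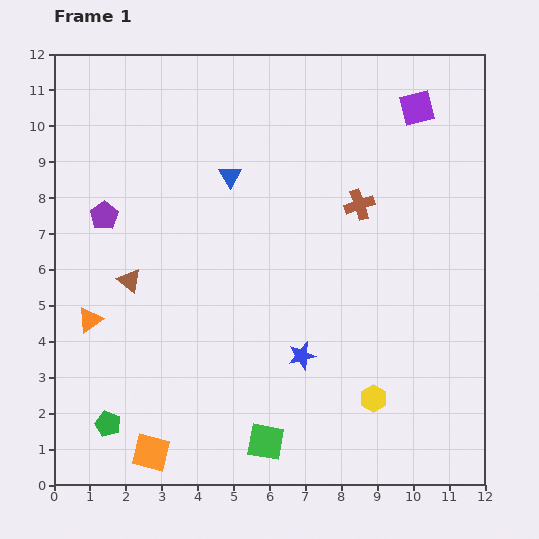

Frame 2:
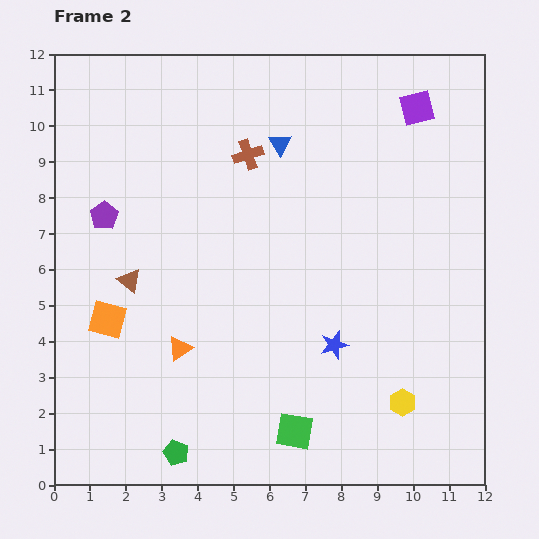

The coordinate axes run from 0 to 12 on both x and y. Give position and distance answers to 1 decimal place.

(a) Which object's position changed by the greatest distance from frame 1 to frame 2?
the orange square

(moved 3.9; next 3.4)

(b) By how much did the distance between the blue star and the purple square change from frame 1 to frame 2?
-0.6

Distance in frame 1: 7.6. Distance in frame 2: 7.0.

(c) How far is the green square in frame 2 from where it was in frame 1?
0.9

The green square moved from (5.9, 1.2) to (6.7, 1.5), a distance of √(0.8² + 0.3²) ≈ 0.9.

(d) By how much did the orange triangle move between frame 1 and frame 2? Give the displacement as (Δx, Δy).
(2.5, -0.8)

The orange triangle was at (1.0, 4.6) in frame 1 and (3.5, 3.8) in frame 2.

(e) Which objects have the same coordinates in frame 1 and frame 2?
the brown triangle, the purple square, the purple pentagon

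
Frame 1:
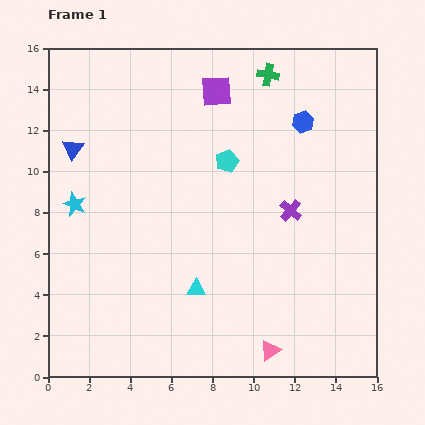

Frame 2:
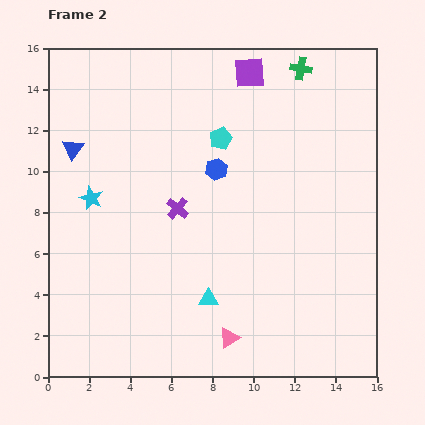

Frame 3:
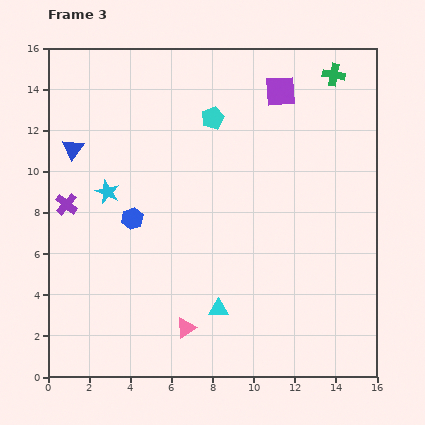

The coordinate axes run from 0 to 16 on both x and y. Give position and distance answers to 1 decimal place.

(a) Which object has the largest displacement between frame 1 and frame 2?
the purple cross

(moved 5.5; next 4.8)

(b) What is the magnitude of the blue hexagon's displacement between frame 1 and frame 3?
9.5

The blue hexagon moved from (12.4, 12.4) to (4.1, 7.7), a distance of √(8.3² + 4.7²) ≈ 9.5.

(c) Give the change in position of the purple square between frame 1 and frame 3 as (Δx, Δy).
(3.1, 0.0)

The purple square was at (8.2, 13.9) in frame 1 and (11.3, 13.9) in frame 3.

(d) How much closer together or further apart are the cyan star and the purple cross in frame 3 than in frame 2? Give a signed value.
-2.1

Distance in frame 2: 4.2. Distance in frame 3: 2.1.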